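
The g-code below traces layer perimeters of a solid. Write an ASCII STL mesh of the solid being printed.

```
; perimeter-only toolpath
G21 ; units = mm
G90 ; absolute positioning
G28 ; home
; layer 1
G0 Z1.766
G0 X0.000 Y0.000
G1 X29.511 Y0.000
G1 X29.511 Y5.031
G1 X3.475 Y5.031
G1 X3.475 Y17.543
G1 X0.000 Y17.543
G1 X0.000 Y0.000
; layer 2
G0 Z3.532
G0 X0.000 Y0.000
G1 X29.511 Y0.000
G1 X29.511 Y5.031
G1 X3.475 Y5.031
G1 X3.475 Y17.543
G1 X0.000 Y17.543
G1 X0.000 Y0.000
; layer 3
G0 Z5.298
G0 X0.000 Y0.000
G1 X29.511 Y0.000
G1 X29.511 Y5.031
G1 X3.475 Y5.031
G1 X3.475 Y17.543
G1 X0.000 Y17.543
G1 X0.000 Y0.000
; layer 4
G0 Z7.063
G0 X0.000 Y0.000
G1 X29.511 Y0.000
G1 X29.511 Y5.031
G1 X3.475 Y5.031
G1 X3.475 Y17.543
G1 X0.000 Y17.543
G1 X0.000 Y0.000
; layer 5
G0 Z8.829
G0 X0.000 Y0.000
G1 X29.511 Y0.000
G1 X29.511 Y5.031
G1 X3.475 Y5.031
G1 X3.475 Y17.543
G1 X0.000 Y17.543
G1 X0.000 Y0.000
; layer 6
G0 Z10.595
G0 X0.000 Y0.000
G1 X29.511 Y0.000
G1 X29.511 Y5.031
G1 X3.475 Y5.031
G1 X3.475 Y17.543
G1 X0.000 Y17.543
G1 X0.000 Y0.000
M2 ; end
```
solid part
  facet normal 0.0000 0.0000 -1.0000
    outer loop
      vertex 29.511 5.031 0.000
      vertex 29.511 0.000 0.000
      vertex 0.000 0.000 0.000
    endloop
  endfacet
  facet normal 0.0000 0.0000 -1.0000
    outer loop
      vertex 3.475 5.031 0.000
      vertex 29.511 5.031 0.000
      vertex 0.000 0.000 0.000
    endloop
  endfacet
  facet normal 0.0000 0.0000 -1.0000
    outer loop
      vertex 3.475 17.543 0.000
      vertex 3.475 5.031 0.000
      vertex 0.000 0.000 0.000
    endloop
  endfacet
  facet normal 0.0000 0.0000 -1.0000
    outer loop
      vertex 0.000 17.543 0.000
      vertex 3.475 17.543 0.000
      vertex 0.000 0.000 0.000
    endloop
  endfacet
  facet normal 0.0000 0.0000 1.0000
    outer loop
      vertex 0.000 0.000 10.595
      vertex 29.511 0.000 10.595
      vertex 29.511 5.031 10.595
    endloop
  endfacet
  facet normal 0.0000 0.0000 1.0000
    outer loop
      vertex 0.000 0.000 10.595
      vertex 29.511 5.031 10.595
      vertex 3.475 5.031 10.595
    endloop
  endfacet
  facet normal 0.0000 0.0000 1.0000
    outer loop
      vertex 0.000 0.000 10.595
      vertex 3.475 5.031 10.595
      vertex 3.475 17.543 10.595
    endloop
  endfacet
  facet normal 0.0000 0.0000 1.0000
    outer loop
      vertex 0.000 0.000 10.595
      vertex 3.475 17.543 10.595
      vertex 0.000 17.543 10.595
    endloop
  endfacet
  facet normal 0.0000 -1.0000 0.0000
    outer loop
      vertex 0.000 0.000 0.000
      vertex 29.511 0.000 0.000
      vertex 29.511 0.000 10.595
    endloop
  endfacet
  facet normal 0.0000 -1.0000 0.0000
    outer loop
      vertex 0.000 0.000 0.000
      vertex 29.511 0.000 10.595
      vertex 0.000 0.000 10.595
    endloop
  endfacet
  facet normal 1.0000 0.0000 0.0000
    outer loop
      vertex 29.511 0.000 0.000
      vertex 29.511 5.031 0.000
      vertex 29.511 5.031 10.595
    endloop
  endfacet
  facet normal 1.0000 0.0000 0.0000
    outer loop
      vertex 29.511 0.000 0.000
      vertex 29.511 5.031 10.595
      vertex 29.511 0.000 10.595
    endloop
  endfacet
  facet normal 0.0000 1.0000 0.0000
    outer loop
      vertex 29.511 5.031 0.000
      vertex 3.475 5.031 0.000
      vertex 3.475 5.031 10.595
    endloop
  endfacet
  facet normal 0.0000 1.0000 0.0000
    outer loop
      vertex 29.511 5.031 0.000
      vertex 3.475 5.031 10.595
      vertex 29.511 5.031 10.595
    endloop
  endfacet
  facet normal 1.0000 0.0000 0.0000
    outer loop
      vertex 3.475 5.031 0.000
      vertex 3.475 17.543 0.000
      vertex 3.475 17.543 10.595
    endloop
  endfacet
  facet normal 1.0000 0.0000 0.0000
    outer loop
      vertex 3.475 5.031 0.000
      vertex 3.475 17.543 10.595
      vertex 3.475 5.031 10.595
    endloop
  endfacet
  facet normal 0.0000 1.0000 0.0000
    outer loop
      vertex 3.475 17.543 0.000
      vertex 0.000 17.543 0.000
      vertex 0.000 17.543 10.595
    endloop
  endfacet
  facet normal 0.0000 1.0000 0.0000
    outer loop
      vertex 3.475 17.543 0.000
      vertex 0.000 17.543 10.595
      vertex 3.475 17.543 10.595
    endloop
  endfacet
  facet normal -1.0000 0.0000 0.0000
    outer loop
      vertex 0.000 17.543 0.000
      vertex 0.000 0.000 0.000
      vertex 0.000 0.000 10.595
    endloop
  endfacet
  facet normal -1.0000 0.0000 0.0000
    outer loop
      vertex 0.000 17.543 0.000
      vertex 0.000 0.000 10.595
      vertex 0.000 17.543 10.595
    endloop
  endfacet
endsolid part

The G0 Z moves step by Δz≈1.766 mm. Every layer's G1 loop is the same polygon, so the solid is a straight extrusion of it from z=0 to z≈10.6. Closing with flat bottom and top caps and triangulating gives 20 facets — an L-shaped prism: outer 29.5 × 17.5 mm, arm thicknesses ≈ 5.03 mm (horizontal) and 3.48 mm (vertical), extruded 10.6 mm in z.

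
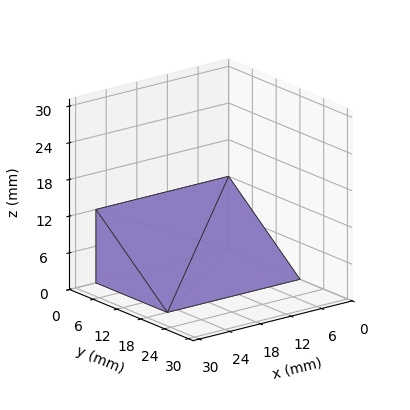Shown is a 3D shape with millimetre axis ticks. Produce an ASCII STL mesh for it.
Reading the render: the shape is a wedge (ramp): 26 × 18 mm base, rising to 12 mm along the y=0 edge and sloping linearly to z=0 at y=18 (dimensions read to the nearest mm from the axis ticks). For the STL, each face is triangulated and given an outward normal.

solid part
  facet normal 0.0000 0.0000 -1.0000
    outer loop
      vertex 26.00 18.00 0.00
      vertex 26.00 0.00 0.00
      vertex 0.00 0.00 0.00
    endloop
  endfacet
  facet normal 0.0000 0.0000 -1.0000
    outer loop
      vertex 0.00 18.00 0.00
      vertex 26.00 18.00 0.00
      vertex 0.00 0.00 0.00
    endloop
  endfacet
  facet normal 0.0000 -1.0000 0.0000
    outer loop
      vertex 0.00 0.00 0.00
      vertex 26.00 0.00 0.00
      vertex 26.00 0.00 12.00
    endloop
  endfacet
  facet normal 0.0000 -1.0000 0.0000
    outer loop
      vertex 0.00 0.00 0.00
      vertex 26.00 0.00 12.00
      vertex 0.00 0.00 12.00
    endloop
  endfacet
  facet normal 0.0000 0.5547 0.8321
    outer loop
      vertex 0.00 0.00 12.00
      vertex 26.00 0.00 12.00
      vertex 26.00 18.00 0.00
    endloop
  endfacet
  facet normal 0.0000 0.5547 0.8321
    outer loop
      vertex 0.00 0.00 12.00
      vertex 26.00 18.00 0.00
      vertex 0.00 18.00 0.00
    endloop
  endfacet
  facet normal -1.0000 0.0000 0.0000
    outer loop
      vertex 0.00 0.00 12.00
      vertex 0.00 18.00 0.00
      vertex 0.00 0.00 0.00
    endloop
  endfacet
  facet normal 1.0000 0.0000 0.0000
    outer loop
      vertex 26.00 0.00 0.00
      vertex 26.00 18.00 0.00
      vertex 26.00 0.00 12.00
    endloop
  endfacet
endsolid part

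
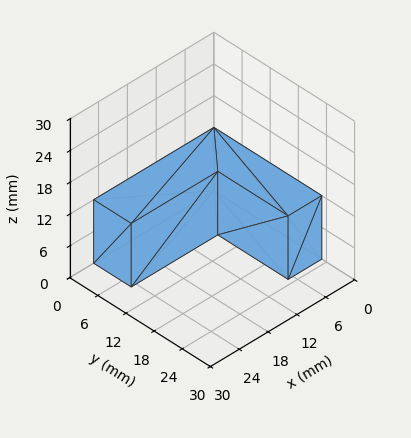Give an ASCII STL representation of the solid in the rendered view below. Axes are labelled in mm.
Reading the render: the shape is an L-shaped prism: outer 25 × 23 mm, arm thicknesses ≈ 8 mm (horizontal) and 7 mm (vertical), extruded 12 mm in z (dimensions read to the nearest mm from the axis ticks). For the STL, each face is triangulated and given an outward normal.

solid part
  facet normal 0.0000 0.0000 -1.0000
    outer loop
      vertex 25.000 8.000 0.000
      vertex 25.000 0.000 0.000
      vertex 0.000 0.000 0.000
    endloop
  endfacet
  facet normal 0.0000 0.0000 -1.0000
    outer loop
      vertex 7.000 8.000 0.000
      vertex 25.000 8.000 0.000
      vertex 0.000 0.000 0.000
    endloop
  endfacet
  facet normal 0.0000 0.0000 -1.0000
    outer loop
      vertex 7.000 23.000 0.000
      vertex 7.000 8.000 0.000
      vertex 0.000 0.000 0.000
    endloop
  endfacet
  facet normal 0.0000 0.0000 -1.0000
    outer loop
      vertex 0.000 23.000 0.000
      vertex 7.000 23.000 0.000
      vertex 0.000 0.000 0.000
    endloop
  endfacet
  facet normal 0.0000 0.0000 1.0000
    outer loop
      vertex 0.000 0.000 12.000
      vertex 25.000 0.000 12.000
      vertex 25.000 8.000 12.000
    endloop
  endfacet
  facet normal 0.0000 0.0000 1.0000
    outer loop
      vertex 0.000 0.000 12.000
      vertex 25.000 8.000 12.000
      vertex 7.000 8.000 12.000
    endloop
  endfacet
  facet normal 0.0000 0.0000 1.0000
    outer loop
      vertex 0.000 0.000 12.000
      vertex 7.000 8.000 12.000
      vertex 7.000 23.000 12.000
    endloop
  endfacet
  facet normal 0.0000 0.0000 1.0000
    outer loop
      vertex 0.000 0.000 12.000
      vertex 7.000 23.000 12.000
      vertex 0.000 23.000 12.000
    endloop
  endfacet
  facet normal 0.0000 -1.0000 0.0000
    outer loop
      vertex 0.000 0.000 0.000
      vertex 25.000 0.000 0.000
      vertex 25.000 0.000 12.000
    endloop
  endfacet
  facet normal 0.0000 -1.0000 0.0000
    outer loop
      vertex 0.000 0.000 0.000
      vertex 25.000 0.000 12.000
      vertex 0.000 0.000 12.000
    endloop
  endfacet
  facet normal 1.0000 0.0000 0.0000
    outer loop
      vertex 25.000 0.000 0.000
      vertex 25.000 8.000 0.000
      vertex 25.000 8.000 12.000
    endloop
  endfacet
  facet normal 1.0000 0.0000 0.0000
    outer loop
      vertex 25.000 0.000 0.000
      vertex 25.000 8.000 12.000
      vertex 25.000 0.000 12.000
    endloop
  endfacet
  facet normal 0.0000 1.0000 0.0000
    outer loop
      vertex 25.000 8.000 0.000
      vertex 7.000 8.000 0.000
      vertex 7.000 8.000 12.000
    endloop
  endfacet
  facet normal 0.0000 1.0000 0.0000
    outer loop
      vertex 25.000 8.000 0.000
      vertex 7.000 8.000 12.000
      vertex 25.000 8.000 12.000
    endloop
  endfacet
  facet normal 1.0000 0.0000 0.0000
    outer loop
      vertex 7.000 8.000 0.000
      vertex 7.000 23.000 0.000
      vertex 7.000 23.000 12.000
    endloop
  endfacet
  facet normal 1.0000 0.0000 0.0000
    outer loop
      vertex 7.000 8.000 0.000
      vertex 7.000 23.000 12.000
      vertex 7.000 8.000 12.000
    endloop
  endfacet
  facet normal 0.0000 1.0000 0.0000
    outer loop
      vertex 7.000 23.000 0.000
      vertex 0.000 23.000 0.000
      vertex 0.000 23.000 12.000
    endloop
  endfacet
  facet normal 0.0000 1.0000 0.0000
    outer loop
      vertex 7.000 23.000 0.000
      vertex 0.000 23.000 12.000
      vertex 7.000 23.000 12.000
    endloop
  endfacet
  facet normal -1.0000 0.0000 0.0000
    outer loop
      vertex 0.000 23.000 0.000
      vertex 0.000 0.000 0.000
      vertex 0.000 0.000 12.000
    endloop
  endfacet
  facet normal -1.0000 0.0000 0.0000
    outer loop
      vertex 0.000 23.000 0.000
      vertex 0.000 0.000 12.000
      vertex 0.000 23.000 12.000
    endloop
  endfacet
endsolid part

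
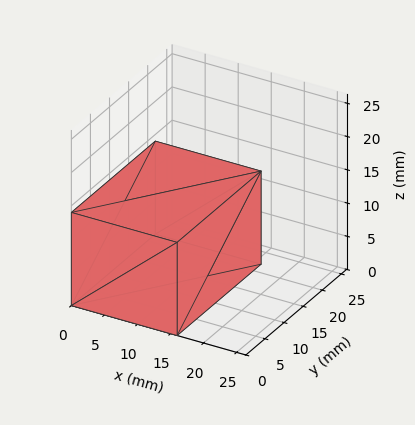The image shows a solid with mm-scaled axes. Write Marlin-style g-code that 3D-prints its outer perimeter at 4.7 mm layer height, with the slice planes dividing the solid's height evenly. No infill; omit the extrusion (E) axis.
Reading the render: the shape is a rectangular box, roughly 16 × 22 mm footprint and 14 mm tall (dimensions read to the nearest mm from the axis ticks). For the g-code, the solid's height is divided into equal slices at the stated Δz and each level perimeter traced with G1 moves after a G0 lift.

; perimeter-only toolpath
G21 ; units = mm
G90 ; absolute positioning
G28 ; home
; layer 1
G0 Z4.7
G0 X0.0 Y0.0
G1 X16.0 Y0.0
G1 X16.0 Y22.0
G1 X0.0 Y22.0
G1 X0.0 Y0.0
; layer 2
G0 Z9.3
G0 X0.0 Y0.0
G1 X16.0 Y0.0
G1 X16.0 Y22.0
G1 X0.0 Y22.0
G1 X0.0 Y0.0
; layer 3
G0 Z14.0
G0 X0.0 Y0.0
G1 X16.0 Y0.0
G1 X16.0 Y22.0
G1 X0.0 Y22.0
G1 X0.0 Y0.0
M2 ; end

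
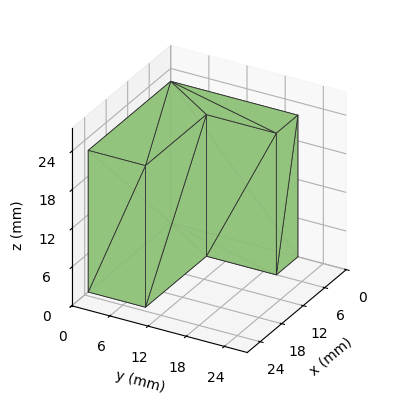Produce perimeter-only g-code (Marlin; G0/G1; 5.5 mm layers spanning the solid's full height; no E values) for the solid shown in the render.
Reading the render: the shape is an L-shaped prism: outer 23 × 20 mm, arm thicknesses ≈ 9 mm (horizontal) and 6 mm (vertical), extruded 22 mm in z (dimensions read to the nearest mm from the axis ticks). For the g-code, the solid's height is divided into equal slices at the stated Δz and each level perimeter traced with G1 moves after a G0 lift.

; perimeter-only toolpath
G21 ; units = mm
G90 ; absolute positioning
G28 ; home
; layer 1
G0 Z5.5
G0 X0.0 Y0.0
G1 X23.0 Y0.0
G1 X23.0 Y9.0
G1 X6.0 Y9.0
G1 X6.0 Y20.0
G1 X0.0 Y20.0
G1 X0.0 Y0.0
; layer 2
G0 Z11.0
G0 X0.0 Y0.0
G1 X23.0 Y0.0
G1 X23.0 Y9.0
G1 X6.0 Y9.0
G1 X6.0 Y20.0
G1 X0.0 Y20.0
G1 X0.0 Y0.0
; layer 3
G0 Z16.5
G0 X0.0 Y0.0
G1 X23.0 Y0.0
G1 X23.0 Y9.0
G1 X6.0 Y9.0
G1 X6.0 Y20.0
G1 X0.0 Y20.0
G1 X0.0 Y0.0
; layer 4
G0 Z22.0
G0 X0.0 Y0.0
G1 X23.0 Y0.0
G1 X23.0 Y9.0
G1 X6.0 Y9.0
G1 X6.0 Y20.0
G1 X0.0 Y20.0
G1 X0.0 Y0.0
M2 ; end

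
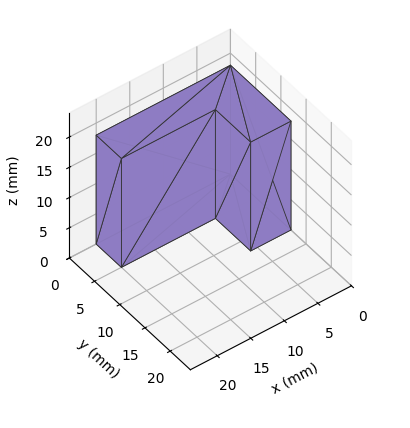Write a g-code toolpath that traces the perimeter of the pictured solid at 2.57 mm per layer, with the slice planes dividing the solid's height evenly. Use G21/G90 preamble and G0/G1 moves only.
Reading the render: the shape is an L-shaped prism: outer 20 × 12 mm, arm thicknesses ≈ 5 mm (horizontal) and 6 mm (vertical), extruded 18 mm in z (dimensions read to the nearest mm from the axis ticks). For the g-code, the solid's height is divided into equal slices at the stated Δz and each level perimeter traced with G1 moves after a G0 lift.

; perimeter-only toolpath
G21 ; units = mm
G90 ; absolute positioning
G28 ; home
; layer 1
G0 Z2.57
G0 X0.00 Y0.00
G1 X20.00 Y0.00
G1 X20.00 Y5.00
G1 X6.00 Y5.00
G1 X6.00 Y12.00
G1 X0.00 Y12.00
G1 X0.00 Y0.00
; layer 2
G0 Z5.14
G0 X0.00 Y0.00
G1 X20.00 Y0.00
G1 X20.00 Y5.00
G1 X6.00 Y5.00
G1 X6.00 Y12.00
G1 X0.00 Y12.00
G1 X0.00 Y0.00
; layer 3
G0 Z7.71
G0 X0.00 Y0.00
G1 X20.00 Y0.00
G1 X20.00 Y5.00
G1 X6.00 Y5.00
G1 X6.00 Y12.00
G1 X0.00 Y12.00
G1 X0.00 Y0.00
; layer 4
G0 Z10.29
G0 X0.00 Y0.00
G1 X20.00 Y0.00
G1 X20.00 Y5.00
G1 X6.00 Y5.00
G1 X6.00 Y12.00
G1 X0.00 Y12.00
G1 X0.00 Y0.00
; layer 5
G0 Z12.86
G0 X0.00 Y0.00
G1 X20.00 Y0.00
G1 X20.00 Y5.00
G1 X6.00 Y5.00
G1 X6.00 Y12.00
G1 X0.00 Y12.00
G1 X0.00 Y0.00
; layer 6
G0 Z15.43
G0 X0.00 Y0.00
G1 X20.00 Y0.00
G1 X20.00 Y5.00
G1 X6.00 Y5.00
G1 X6.00 Y12.00
G1 X0.00 Y12.00
G1 X0.00 Y0.00
; layer 7
G0 Z18.00
G0 X0.00 Y0.00
G1 X20.00 Y0.00
G1 X20.00 Y5.00
G1 X6.00 Y5.00
G1 X6.00 Y12.00
G1 X0.00 Y12.00
G1 X0.00 Y0.00
M2 ; end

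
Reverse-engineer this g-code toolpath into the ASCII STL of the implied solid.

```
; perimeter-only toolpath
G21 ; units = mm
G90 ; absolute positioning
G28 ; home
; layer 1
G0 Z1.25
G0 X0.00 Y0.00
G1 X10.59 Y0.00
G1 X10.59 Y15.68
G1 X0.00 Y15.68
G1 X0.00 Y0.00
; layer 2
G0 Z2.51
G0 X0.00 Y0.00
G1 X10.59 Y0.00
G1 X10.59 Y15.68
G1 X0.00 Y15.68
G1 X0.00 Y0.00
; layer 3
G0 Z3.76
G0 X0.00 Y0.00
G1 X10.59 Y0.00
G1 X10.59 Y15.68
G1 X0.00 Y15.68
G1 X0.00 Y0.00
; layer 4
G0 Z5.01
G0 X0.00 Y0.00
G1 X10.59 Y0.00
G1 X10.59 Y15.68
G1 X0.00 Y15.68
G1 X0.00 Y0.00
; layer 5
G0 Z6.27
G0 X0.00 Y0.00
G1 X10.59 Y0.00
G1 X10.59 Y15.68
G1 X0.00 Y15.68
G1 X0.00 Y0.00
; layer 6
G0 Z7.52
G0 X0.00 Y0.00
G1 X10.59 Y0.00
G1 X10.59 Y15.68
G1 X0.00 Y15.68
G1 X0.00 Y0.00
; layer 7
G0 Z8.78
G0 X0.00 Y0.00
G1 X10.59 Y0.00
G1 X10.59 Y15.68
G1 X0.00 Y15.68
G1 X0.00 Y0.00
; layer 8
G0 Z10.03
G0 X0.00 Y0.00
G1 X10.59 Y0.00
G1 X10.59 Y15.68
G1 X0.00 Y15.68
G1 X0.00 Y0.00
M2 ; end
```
solid part
  facet normal 0.0000 0.0000 -1.0000
    outer loop
      vertex 10.59 15.68 0.00
      vertex 10.59 0.00 0.00
      vertex 0.00 0.00 0.00
    endloop
  endfacet
  facet normal 0.0000 0.0000 -1.0000
    outer loop
      vertex 0.00 15.68 0.00
      vertex 10.59 15.68 0.00
      vertex 0.00 0.00 0.00
    endloop
  endfacet
  facet normal 0.0000 0.0000 1.0000
    outer loop
      vertex 0.00 0.00 10.03
      vertex 10.59 0.00 10.03
      vertex 10.59 15.68 10.03
    endloop
  endfacet
  facet normal 0.0000 0.0000 1.0000
    outer loop
      vertex 0.00 0.00 10.03
      vertex 10.59 15.68 10.03
      vertex 0.00 15.68 10.03
    endloop
  endfacet
  facet normal 0.0000 -1.0000 0.0000
    outer loop
      vertex 0.00 0.00 0.00
      vertex 10.59 0.00 0.00
      vertex 10.59 0.00 10.03
    endloop
  endfacet
  facet normal 0.0000 -1.0000 0.0000
    outer loop
      vertex 0.00 0.00 0.00
      vertex 10.59 0.00 10.03
      vertex 0.00 0.00 10.03
    endloop
  endfacet
  facet normal 0.0000 1.0000 0.0000
    outer loop
      vertex 10.59 15.68 10.03
      vertex 10.59 15.68 0.00
      vertex 0.00 15.68 0.00
    endloop
  endfacet
  facet normal 0.0000 1.0000 0.0000
    outer loop
      vertex 0.00 15.68 10.03
      vertex 10.59 15.68 10.03
      vertex 0.00 15.68 0.00
    endloop
  endfacet
  facet normal -1.0000 0.0000 0.0000
    outer loop
      vertex 0.00 15.68 10.03
      vertex 0.00 15.68 0.00
      vertex 0.00 0.00 0.00
    endloop
  endfacet
  facet normal -1.0000 0.0000 0.0000
    outer loop
      vertex 0.00 0.00 10.03
      vertex 0.00 15.68 10.03
      vertex 0.00 0.00 0.00
    endloop
  endfacet
  facet normal 1.0000 0.0000 0.0000
    outer loop
      vertex 10.59 0.00 0.00
      vertex 10.59 15.68 0.00
      vertex 10.59 15.68 10.03
    endloop
  endfacet
  facet normal 1.0000 0.0000 0.0000
    outer loop
      vertex 10.59 0.00 0.00
      vertex 10.59 15.68 10.03
      vertex 10.59 0.00 10.03
    endloop
  endfacet
endsolid part

The G0 Z moves step by Δz≈1.25 mm. Every layer's G1 loop is the same polygon, so the solid is a straight extrusion of it from z=0 to z≈10. Closing with flat bottom and top caps and triangulating gives 12 facets — a rectangular box, roughly 10.6 × 15.7 mm footprint and 10 mm tall.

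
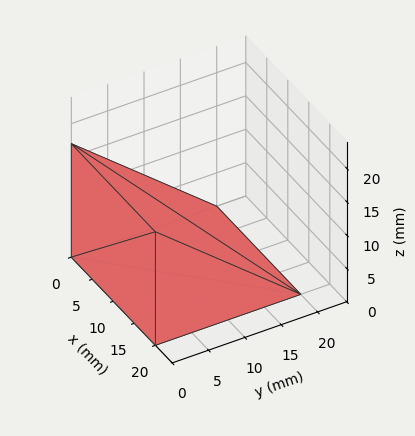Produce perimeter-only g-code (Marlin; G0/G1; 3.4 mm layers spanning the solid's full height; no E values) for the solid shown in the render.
Reading the render: the shape is a wedge (ramp): 20 × 20 mm base, rising to 17 mm along the y=0 edge and sloping linearly to z=0 at y=20 (dimensions read to the nearest mm from the axis ticks). For the g-code, the solid's height is divided into equal slices at the stated Δz and each level perimeter traced with G1 moves after a G0 lift.

; perimeter-only toolpath
G21 ; units = mm
G90 ; absolute positioning
G28 ; home
; layer 1
G0 Z3.4
G0 X0.0 Y0.0
G1 X20.0 Y0.0
G1 X20.0 Y16.0
G1 X0.0 Y16.0
G1 X0.0 Y0.0
; layer 2
G0 Z6.8
G0 X0.0 Y0.0
G1 X20.0 Y0.0
G1 X20.0 Y12.0
G1 X0.0 Y12.0
G1 X0.0 Y0.0
; layer 3
G0 Z10.2
G0 X0.0 Y0.0
G1 X20.0 Y0.0
G1 X20.0 Y8.0
G1 X0.0 Y8.0
G1 X0.0 Y0.0
; layer 4
G0 Z13.6
G0 X0.0 Y0.0
G1 X20.0 Y0.0
G1 X20.0 Y4.0
G1 X0.0 Y4.0
G1 X0.0 Y0.0
M2 ; end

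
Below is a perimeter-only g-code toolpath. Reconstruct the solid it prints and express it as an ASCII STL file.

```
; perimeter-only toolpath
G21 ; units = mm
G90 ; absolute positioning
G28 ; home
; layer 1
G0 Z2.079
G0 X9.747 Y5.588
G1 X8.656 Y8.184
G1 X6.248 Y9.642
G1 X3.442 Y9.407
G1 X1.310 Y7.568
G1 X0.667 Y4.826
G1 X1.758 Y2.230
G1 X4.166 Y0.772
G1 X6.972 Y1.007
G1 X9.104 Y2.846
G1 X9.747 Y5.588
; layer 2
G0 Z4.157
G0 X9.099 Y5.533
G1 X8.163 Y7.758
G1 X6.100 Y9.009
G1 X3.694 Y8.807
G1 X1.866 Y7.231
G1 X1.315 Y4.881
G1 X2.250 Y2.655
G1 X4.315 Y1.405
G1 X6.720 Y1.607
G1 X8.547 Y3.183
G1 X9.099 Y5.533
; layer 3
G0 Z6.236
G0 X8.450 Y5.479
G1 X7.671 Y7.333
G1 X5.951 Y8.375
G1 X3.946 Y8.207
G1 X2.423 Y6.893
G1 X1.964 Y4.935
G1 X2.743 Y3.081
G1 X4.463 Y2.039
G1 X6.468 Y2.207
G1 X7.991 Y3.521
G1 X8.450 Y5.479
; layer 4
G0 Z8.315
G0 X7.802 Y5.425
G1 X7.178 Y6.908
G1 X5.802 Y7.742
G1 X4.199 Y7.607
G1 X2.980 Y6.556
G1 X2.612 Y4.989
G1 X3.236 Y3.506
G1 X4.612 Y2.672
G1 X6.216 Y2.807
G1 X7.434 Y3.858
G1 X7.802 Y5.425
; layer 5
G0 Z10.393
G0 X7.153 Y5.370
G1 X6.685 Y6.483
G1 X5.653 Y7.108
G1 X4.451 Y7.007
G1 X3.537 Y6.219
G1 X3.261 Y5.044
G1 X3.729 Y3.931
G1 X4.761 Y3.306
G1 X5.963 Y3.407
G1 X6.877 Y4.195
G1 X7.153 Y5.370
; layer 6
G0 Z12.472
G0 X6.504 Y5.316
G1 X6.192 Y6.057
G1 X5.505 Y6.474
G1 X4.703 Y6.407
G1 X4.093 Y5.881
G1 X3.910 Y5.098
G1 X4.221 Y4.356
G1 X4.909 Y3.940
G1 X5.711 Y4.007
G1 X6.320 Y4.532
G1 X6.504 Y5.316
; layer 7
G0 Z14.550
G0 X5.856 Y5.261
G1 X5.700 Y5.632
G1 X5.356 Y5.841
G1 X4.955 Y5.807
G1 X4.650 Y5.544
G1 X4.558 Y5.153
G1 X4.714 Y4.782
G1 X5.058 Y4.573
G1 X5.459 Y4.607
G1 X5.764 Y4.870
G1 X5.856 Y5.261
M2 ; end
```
solid part
  facet normal 0.0000 0.0000 -1.0000
    outer loop
      vertex 6.397 10.276 0.000
      vertex 9.149 8.609 0.000
      vertex 10.396 5.642 0.000
    endloop
  endfacet
  facet normal 0.0000 0.0000 -1.0000
    outer loop
      vertex 3.190 10.007 0.000
      vertex 6.397 10.276 0.000
      vertex 10.396 5.642 0.000
    endloop
  endfacet
  facet normal 0.0000 0.0000 -1.0000
    outer loop
      vertex 0.753 7.905 0.000
      vertex 3.190 10.007 0.000
      vertex 10.396 5.642 0.000
    endloop
  endfacet
  facet normal 0.0000 0.0000 -1.0000
    outer loop
      vertex 0.018 4.772 0.000
      vertex 0.753 7.905 0.000
      vertex 10.396 5.642 0.000
    endloop
  endfacet
  facet normal 0.0000 0.0000 -1.0000
    outer loop
      vertex 1.265 1.805 0.000
      vertex 0.018 4.772 0.000
      vertex 10.396 5.642 0.000
    endloop
  endfacet
  facet normal 0.0000 0.0000 -1.0000
    outer loop
      vertex 4.017 0.138 0.000
      vertex 1.265 1.805 0.000
      vertex 10.396 5.642 0.000
    endloop
  endfacet
  facet normal 0.0000 0.0000 -1.0000
    outer loop
      vertex 7.224 0.407 0.000
      vertex 4.017 0.138 0.000
      vertex 10.396 5.642 0.000
    endloop
  endfacet
  facet normal 0.0000 0.0000 -1.0000
    outer loop
      vertex 9.661 2.509 0.000
      vertex 7.224 0.407 0.000
      vertex 10.396 5.642 0.000
    endloop
  endfacet
  facet normal 0.8835 0.3713 0.2854
    outer loop
      vertex 10.396 5.642 0.000
      vertex 9.149 8.609 0.000
      vertex 5.207 5.207 16.629
    endloop
  endfacet
  facet normal 0.4966 0.8197 0.2854
    outer loop
      vertex 9.149 8.609 0.000
      vertex 6.397 10.276 0.000
      vertex 5.207 5.207 16.629
    endloop
  endfacet
  facet normal -0.0801 0.9551 0.2854
    outer loop
      vertex 6.397 10.276 0.000
      vertex 3.190 10.007 0.000
      vertex 5.207 5.207 16.629
    endloop
  endfacet
  facet normal -0.6260 0.7257 0.2854
    outer loop
      vertex 3.190 10.007 0.000
      vertex 0.753 7.905 0.000
      vertex 5.207 5.207 16.629
    endloop
  endfacet
  facet normal -0.9331 0.2189 0.2854
    outer loop
      vertex 0.753 7.905 0.000
      vertex 0.018 4.772 0.000
      vertex 5.207 5.207 16.629
    endloop
  endfacet
  facet normal -0.8835 -0.3713 0.2854
    outer loop
      vertex 0.018 4.772 0.000
      vertex 1.265 1.805 0.000
      vertex 5.207 5.207 16.629
    endloop
  endfacet
  facet normal -0.4966 -0.8197 0.2854
    outer loop
      vertex 1.265 1.805 0.000
      vertex 4.017 0.138 0.000
      vertex 5.207 5.207 16.629
    endloop
  endfacet
  facet normal 0.0801 -0.9551 0.2854
    outer loop
      vertex 4.017 0.138 0.000
      vertex 7.224 0.407 0.000
      vertex 5.207 5.207 16.629
    endloop
  endfacet
  facet normal 0.6260 -0.7257 0.2854
    outer loop
      vertex 7.224 0.407 0.000
      vertex 9.661 2.509 0.000
      vertex 5.207 5.207 16.629
    endloop
  endfacet
  facet normal 0.9331 -0.2189 0.2854
    outer loop
      vertex 9.661 2.509 0.000
      vertex 10.396 5.642 0.000
      vertex 5.207 5.207 16.629
    endloop
  endfacet
endsolid part

The G0 Z moves step by Δz≈2.079 mm. The G1 loops shrink linearly with z, so the solid tapers from its base footprint up to z≈16.6. Closing with a flat bottom cap and the tapered top and triangulating gives 18 facets — a regular 10-sided pyramid, base circumscribed radius ≈ 5.21 mm, apex at z ≈ 16.6 mm.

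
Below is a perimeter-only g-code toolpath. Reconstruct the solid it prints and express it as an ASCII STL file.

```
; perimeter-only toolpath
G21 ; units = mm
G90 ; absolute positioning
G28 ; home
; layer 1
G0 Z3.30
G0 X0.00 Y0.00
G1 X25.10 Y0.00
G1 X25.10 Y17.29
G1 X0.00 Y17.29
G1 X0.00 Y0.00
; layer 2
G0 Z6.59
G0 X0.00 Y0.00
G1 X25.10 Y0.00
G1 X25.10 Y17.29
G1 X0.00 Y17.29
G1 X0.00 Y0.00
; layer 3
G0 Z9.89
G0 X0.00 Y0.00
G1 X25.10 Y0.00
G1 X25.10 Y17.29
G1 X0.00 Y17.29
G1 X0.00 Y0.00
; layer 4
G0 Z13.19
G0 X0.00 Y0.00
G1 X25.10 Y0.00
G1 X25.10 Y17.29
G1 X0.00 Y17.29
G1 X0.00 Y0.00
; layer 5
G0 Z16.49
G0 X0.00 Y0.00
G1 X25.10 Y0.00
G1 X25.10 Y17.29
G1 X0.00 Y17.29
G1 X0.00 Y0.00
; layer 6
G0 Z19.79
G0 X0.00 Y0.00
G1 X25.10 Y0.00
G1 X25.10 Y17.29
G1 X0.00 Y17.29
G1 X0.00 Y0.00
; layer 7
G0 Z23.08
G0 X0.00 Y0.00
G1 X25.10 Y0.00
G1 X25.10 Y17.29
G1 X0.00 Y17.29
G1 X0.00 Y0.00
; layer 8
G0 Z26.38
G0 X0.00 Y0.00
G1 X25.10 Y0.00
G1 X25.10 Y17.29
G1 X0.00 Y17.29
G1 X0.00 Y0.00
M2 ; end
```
solid part
  facet normal 0.0000 0.0000 -1.0000
    outer loop
      vertex 25.10 17.29 0.00
      vertex 25.10 0.00 0.00
      vertex 0.00 0.00 0.00
    endloop
  endfacet
  facet normal 0.0000 0.0000 -1.0000
    outer loop
      vertex 0.00 17.29 0.00
      vertex 25.10 17.29 0.00
      vertex 0.00 0.00 0.00
    endloop
  endfacet
  facet normal 0.0000 0.0000 1.0000
    outer loop
      vertex 0.00 0.00 26.38
      vertex 25.10 0.00 26.38
      vertex 25.10 17.29 26.38
    endloop
  endfacet
  facet normal 0.0000 0.0000 1.0000
    outer loop
      vertex 0.00 0.00 26.38
      vertex 25.10 17.29 26.38
      vertex 0.00 17.29 26.38
    endloop
  endfacet
  facet normal 0.0000 -1.0000 0.0000
    outer loop
      vertex 0.00 0.00 0.00
      vertex 25.10 0.00 0.00
      vertex 25.10 0.00 26.38
    endloop
  endfacet
  facet normal 0.0000 -1.0000 0.0000
    outer loop
      vertex 0.00 0.00 0.00
      vertex 25.10 0.00 26.38
      vertex 0.00 0.00 26.38
    endloop
  endfacet
  facet normal 0.0000 1.0000 0.0000
    outer loop
      vertex 25.10 17.29 26.38
      vertex 25.10 17.29 0.00
      vertex 0.00 17.29 0.00
    endloop
  endfacet
  facet normal 0.0000 1.0000 0.0000
    outer loop
      vertex 0.00 17.29 26.38
      vertex 25.10 17.29 26.38
      vertex 0.00 17.29 0.00
    endloop
  endfacet
  facet normal -1.0000 0.0000 0.0000
    outer loop
      vertex 0.00 17.29 26.38
      vertex 0.00 17.29 0.00
      vertex 0.00 0.00 0.00
    endloop
  endfacet
  facet normal -1.0000 0.0000 0.0000
    outer loop
      vertex 0.00 0.00 26.38
      vertex 0.00 17.29 26.38
      vertex 0.00 0.00 0.00
    endloop
  endfacet
  facet normal 1.0000 0.0000 0.0000
    outer loop
      vertex 25.10 0.00 0.00
      vertex 25.10 17.29 0.00
      vertex 25.10 17.29 26.38
    endloop
  endfacet
  facet normal 1.0000 0.0000 0.0000
    outer loop
      vertex 25.10 0.00 0.00
      vertex 25.10 17.29 26.38
      vertex 25.10 0.00 26.38
    endloop
  endfacet
endsolid part

The G0 Z moves step by Δz≈3.30 mm. Every layer's G1 loop is the same polygon, so the solid is a straight extrusion of it from z=0 to z≈26.4. Closing with flat bottom and top caps and triangulating gives 12 facets — a rectangular box, roughly 25.1 × 17.3 mm footprint and 26.4 mm tall.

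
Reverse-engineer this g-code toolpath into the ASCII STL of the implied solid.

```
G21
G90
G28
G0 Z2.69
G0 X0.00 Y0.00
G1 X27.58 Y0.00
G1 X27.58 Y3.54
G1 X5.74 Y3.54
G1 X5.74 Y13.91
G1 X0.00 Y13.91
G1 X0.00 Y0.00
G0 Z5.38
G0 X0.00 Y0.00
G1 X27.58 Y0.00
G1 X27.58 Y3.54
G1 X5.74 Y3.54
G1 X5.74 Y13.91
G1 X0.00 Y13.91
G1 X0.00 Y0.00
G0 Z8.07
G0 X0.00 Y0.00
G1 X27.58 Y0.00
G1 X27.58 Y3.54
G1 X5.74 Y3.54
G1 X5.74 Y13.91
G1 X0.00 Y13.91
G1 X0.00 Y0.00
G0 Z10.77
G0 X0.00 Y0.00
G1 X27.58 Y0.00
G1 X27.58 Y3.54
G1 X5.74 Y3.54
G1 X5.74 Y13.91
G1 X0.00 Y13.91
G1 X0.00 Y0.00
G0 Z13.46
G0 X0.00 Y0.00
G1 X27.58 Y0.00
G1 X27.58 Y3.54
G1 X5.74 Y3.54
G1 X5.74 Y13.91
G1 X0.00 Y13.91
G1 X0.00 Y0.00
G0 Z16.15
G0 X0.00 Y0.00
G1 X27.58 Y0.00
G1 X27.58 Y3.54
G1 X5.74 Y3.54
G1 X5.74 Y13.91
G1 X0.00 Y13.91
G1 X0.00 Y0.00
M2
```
solid part
  facet normal 0.0000 0.0000 -1.0000
    outer loop
      vertex 27.58 3.54 0.00
      vertex 27.58 0.00 0.00
      vertex 0.00 0.00 0.00
    endloop
  endfacet
  facet normal 0.0000 0.0000 -1.0000
    outer loop
      vertex 5.74 3.54 0.00
      vertex 27.58 3.54 0.00
      vertex 0.00 0.00 0.00
    endloop
  endfacet
  facet normal 0.0000 0.0000 -1.0000
    outer loop
      vertex 5.74 13.91 0.00
      vertex 5.74 3.54 0.00
      vertex 0.00 0.00 0.00
    endloop
  endfacet
  facet normal 0.0000 0.0000 -1.0000
    outer loop
      vertex 0.00 13.91 0.00
      vertex 5.74 13.91 0.00
      vertex 0.00 0.00 0.00
    endloop
  endfacet
  facet normal 0.0000 0.0000 1.0000
    outer loop
      vertex 0.00 0.00 16.15
      vertex 27.58 0.00 16.15
      vertex 27.58 3.54 16.15
    endloop
  endfacet
  facet normal 0.0000 0.0000 1.0000
    outer loop
      vertex 0.00 0.00 16.15
      vertex 27.58 3.54 16.15
      vertex 5.74 3.54 16.15
    endloop
  endfacet
  facet normal 0.0000 0.0000 1.0000
    outer loop
      vertex 0.00 0.00 16.15
      vertex 5.74 3.54 16.15
      vertex 5.74 13.91 16.15
    endloop
  endfacet
  facet normal 0.0000 0.0000 1.0000
    outer loop
      vertex 0.00 0.00 16.15
      vertex 5.74 13.91 16.15
      vertex 0.00 13.91 16.15
    endloop
  endfacet
  facet normal 0.0000 -1.0000 0.0000
    outer loop
      vertex 0.00 0.00 0.00
      vertex 27.58 0.00 0.00
      vertex 27.58 0.00 16.15
    endloop
  endfacet
  facet normal 0.0000 -1.0000 0.0000
    outer loop
      vertex 0.00 0.00 0.00
      vertex 27.58 0.00 16.15
      vertex 0.00 0.00 16.15
    endloop
  endfacet
  facet normal 1.0000 0.0000 0.0000
    outer loop
      vertex 27.58 0.00 0.00
      vertex 27.58 3.54 0.00
      vertex 27.58 3.54 16.15
    endloop
  endfacet
  facet normal 1.0000 0.0000 0.0000
    outer loop
      vertex 27.58 0.00 0.00
      vertex 27.58 3.54 16.15
      vertex 27.58 0.00 16.15
    endloop
  endfacet
  facet normal 0.0000 1.0000 0.0000
    outer loop
      vertex 27.58 3.54 0.00
      vertex 5.74 3.54 0.00
      vertex 5.74 3.54 16.15
    endloop
  endfacet
  facet normal 0.0000 1.0000 0.0000
    outer loop
      vertex 27.58 3.54 0.00
      vertex 5.74 3.54 16.15
      vertex 27.58 3.54 16.15
    endloop
  endfacet
  facet normal 1.0000 0.0000 0.0000
    outer loop
      vertex 5.74 3.54 0.00
      vertex 5.74 13.91 0.00
      vertex 5.74 13.91 16.15
    endloop
  endfacet
  facet normal 1.0000 0.0000 0.0000
    outer loop
      vertex 5.74 3.54 0.00
      vertex 5.74 13.91 16.15
      vertex 5.74 3.54 16.15
    endloop
  endfacet
  facet normal 0.0000 1.0000 0.0000
    outer loop
      vertex 5.74 13.91 0.00
      vertex 0.00 13.91 0.00
      vertex 0.00 13.91 16.15
    endloop
  endfacet
  facet normal 0.0000 1.0000 0.0000
    outer loop
      vertex 5.74 13.91 0.00
      vertex 0.00 13.91 16.15
      vertex 5.74 13.91 16.15
    endloop
  endfacet
  facet normal -1.0000 0.0000 0.0000
    outer loop
      vertex 0.00 13.91 0.00
      vertex 0.00 0.00 0.00
      vertex 0.00 0.00 16.15
    endloop
  endfacet
  facet normal -1.0000 0.0000 0.0000
    outer loop
      vertex 0.00 13.91 0.00
      vertex 0.00 0.00 16.15
      vertex 0.00 13.91 16.15
    endloop
  endfacet
endsolid part

The G0 Z moves step by Δz≈2.69 mm. Every layer's G1 loop is the same polygon, so the solid is a straight extrusion of it from z=0 to z≈16.1. Closing with flat bottom and top caps and triangulating gives 20 facets — an L-shaped prism: outer 27.6 × 13.9 mm, arm thicknesses ≈ 3.54 mm (horizontal) and 5.74 mm (vertical), extruded 16.1 mm in z.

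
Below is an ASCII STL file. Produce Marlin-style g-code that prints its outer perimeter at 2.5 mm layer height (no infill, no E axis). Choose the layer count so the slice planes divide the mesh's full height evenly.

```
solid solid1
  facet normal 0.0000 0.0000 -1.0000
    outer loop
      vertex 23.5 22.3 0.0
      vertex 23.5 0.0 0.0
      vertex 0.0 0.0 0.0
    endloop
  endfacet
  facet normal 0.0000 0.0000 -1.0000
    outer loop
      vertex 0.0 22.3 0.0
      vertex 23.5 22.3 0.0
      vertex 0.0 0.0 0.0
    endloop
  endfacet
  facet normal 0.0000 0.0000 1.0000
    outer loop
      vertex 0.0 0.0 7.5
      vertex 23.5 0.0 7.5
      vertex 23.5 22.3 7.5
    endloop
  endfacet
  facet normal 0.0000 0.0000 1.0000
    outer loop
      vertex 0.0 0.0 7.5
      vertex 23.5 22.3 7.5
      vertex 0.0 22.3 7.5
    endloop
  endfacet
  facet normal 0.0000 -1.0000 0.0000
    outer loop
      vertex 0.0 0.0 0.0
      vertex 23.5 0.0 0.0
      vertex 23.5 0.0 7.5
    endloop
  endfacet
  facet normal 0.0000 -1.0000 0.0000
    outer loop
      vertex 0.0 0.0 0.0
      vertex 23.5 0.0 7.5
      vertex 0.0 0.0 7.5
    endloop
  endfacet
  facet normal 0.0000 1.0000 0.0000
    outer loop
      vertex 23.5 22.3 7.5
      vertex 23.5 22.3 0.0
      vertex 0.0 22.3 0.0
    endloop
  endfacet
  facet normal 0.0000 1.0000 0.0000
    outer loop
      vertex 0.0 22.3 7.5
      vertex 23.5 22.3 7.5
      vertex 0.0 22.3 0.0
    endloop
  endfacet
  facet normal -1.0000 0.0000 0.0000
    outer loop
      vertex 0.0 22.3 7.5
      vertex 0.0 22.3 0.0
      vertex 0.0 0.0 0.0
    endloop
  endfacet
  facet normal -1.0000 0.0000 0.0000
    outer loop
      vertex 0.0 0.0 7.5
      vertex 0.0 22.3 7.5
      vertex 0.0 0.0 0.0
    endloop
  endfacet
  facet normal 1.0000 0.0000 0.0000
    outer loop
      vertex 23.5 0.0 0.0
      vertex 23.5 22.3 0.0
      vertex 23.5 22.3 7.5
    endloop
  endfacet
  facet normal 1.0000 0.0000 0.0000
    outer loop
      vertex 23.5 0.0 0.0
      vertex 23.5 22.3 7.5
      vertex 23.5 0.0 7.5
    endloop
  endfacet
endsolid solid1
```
; perimeter-only toolpath
G21 ; units = mm
G90 ; absolute positioning
G28 ; home
; layer 1
G0 Z2.5
G0 X0.0 Y0.0
G1 X23.5 Y0.0
G1 X23.5 Y22.3
G1 X0.0 Y22.3
G1 X0.0 Y0.0
; layer 2
G0 Z5.0
G0 X0.0 Y0.0
G1 X23.5 Y0.0
G1 X23.5 Y22.3
G1 X0.0 Y22.3
G1 X0.0 Y0.0
; layer 3
G0 Z7.5
G0 X0.0 Y0.0
G1 X23.5 Y0.0
G1 X23.5 Y22.3
G1 X0.0 Y22.3
G1 X0.0 Y0.0
M2 ; end

The solid is a rectangular box, roughly 23.5 × 22.3 mm footprint and 7.5 mm tall. Slicing at Δz = 2.5 mm — 3 equal slices spanning the solid's height, so layer i sits at z = i·h/3 — gives 3 non-empty perimeters. Each is a 4-segment closed polygon; G0 lifts to the layer z and rapids to the start vertex, then G1 traces the edges.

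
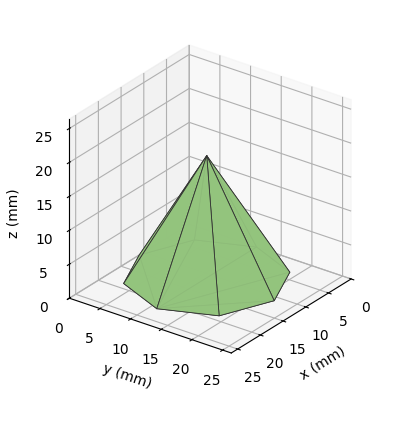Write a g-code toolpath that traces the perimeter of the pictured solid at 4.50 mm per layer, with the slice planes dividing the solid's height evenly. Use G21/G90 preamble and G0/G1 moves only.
Reading the render: the shape is a regular 8-sided pyramid, base circumscribed radius ≈ 11 mm, apex at z ≈ 18 mm (dimensions read to the nearest mm from the axis ticks). For the g-code, the solid's height is divided into equal slices at the stated Δz and each level perimeter traced with G1 moves after a G0 lift.

; perimeter-only toolpath
G21 ; units = mm
G90 ; absolute positioning
G28 ; home
; layer 1
G0 Z4.50
G0 X19.25 Y11.00
G1 X16.84 Y16.84
G1 X11.00 Y19.25
G1 X5.17 Y16.84
G1 X2.75 Y11.00
G1 X5.17 Y5.17
G1 X11.00 Y2.75
G1 X16.84 Y5.17
G1 X19.25 Y11.00
; layer 2
G0 Z9.00
G0 X16.50 Y11.00
G1 X14.89 Y14.89
G1 X11.00 Y16.50
G1 X7.11 Y14.89
G1 X5.50 Y11.00
G1 X7.11 Y7.11
G1 X11.00 Y5.50
G1 X14.89 Y7.11
G1 X16.50 Y11.00
; layer 3
G0 Z13.50
G0 X13.75 Y11.00
G1 X12.95 Y12.95
G1 X11.00 Y13.75
G1 X9.05 Y12.95
G1 X8.25 Y11.00
G1 X9.05 Y9.05
G1 X11.00 Y8.25
G1 X12.95 Y9.05
G1 X13.75 Y11.00
M2 ; end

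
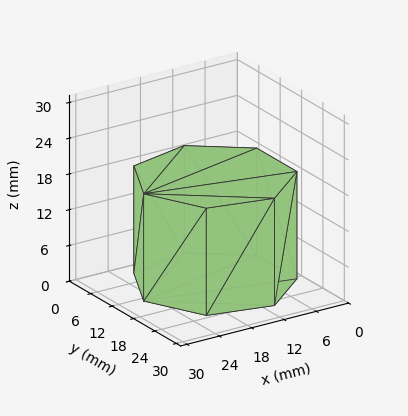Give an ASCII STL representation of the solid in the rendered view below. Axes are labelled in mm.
Reading the render: the shape is a regular 7-sided prism (a cylinder approximated with 7 flat sides), circumscribed radius ≈ 13 mm, height ≈ 18 mm (dimensions read to the nearest mm from the axis ticks). For the STL, each face is triangulated and given an outward normal.

solid part
  facet normal 0.0000 0.0000 -1.0000
    outer loop
      vertex 10.107 25.674 0.000
      vertex 21.105 23.164 0.000
      vertex 26.000 13.000 0.000
    endloop
  endfacet
  facet normal 0.0000 0.0000 -1.0000
    outer loop
      vertex 1.287 18.640 0.000
      vertex 10.107 25.674 0.000
      vertex 26.000 13.000 0.000
    endloop
  endfacet
  facet normal 0.0000 0.0000 -1.0000
    outer loop
      vertex 1.287 7.360 0.000
      vertex 1.287 18.640 0.000
      vertex 26.000 13.000 0.000
    endloop
  endfacet
  facet normal 0.0000 0.0000 -1.0000
    outer loop
      vertex 10.107 0.326 0.000
      vertex 1.287 7.360 0.000
      vertex 26.000 13.000 0.000
    endloop
  endfacet
  facet normal 0.0000 0.0000 -1.0000
    outer loop
      vertex 21.105 2.836 0.000
      vertex 10.107 0.326 0.000
      vertex 26.000 13.000 0.000
    endloop
  endfacet
  facet normal 0.0000 0.0000 1.0000
    outer loop
      vertex 26.000 13.000 18.000
      vertex 21.105 23.164 18.000
      vertex 10.107 25.674 18.000
    endloop
  endfacet
  facet normal 0.0000 0.0000 1.0000
    outer loop
      vertex 26.000 13.000 18.000
      vertex 10.107 25.674 18.000
      vertex 1.287 18.640 18.000
    endloop
  endfacet
  facet normal 0.0000 0.0000 1.0000
    outer loop
      vertex 26.000 13.000 18.000
      vertex 1.287 18.640 18.000
      vertex 1.287 7.360 18.000
    endloop
  endfacet
  facet normal 0.0000 0.0000 1.0000
    outer loop
      vertex 26.000 13.000 18.000
      vertex 1.287 7.360 18.000
      vertex 10.107 0.326 18.000
    endloop
  endfacet
  facet normal 0.0000 0.0000 1.0000
    outer loop
      vertex 26.000 13.000 18.000
      vertex 10.107 0.326 18.000
      vertex 21.105 2.836 18.000
    endloop
  endfacet
  facet normal 0.9010 0.4339 0.0000
    outer loop
      vertex 26.000 13.000 0.000
      vertex 21.105 23.164 0.000
      vertex 21.105 23.164 18.000
    endloop
  endfacet
  facet normal 0.9010 0.4339 0.0000
    outer loop
      vertex 26.000 13.000 0.000
      vertex 21.105 23.164 18.000
      vertex 26.000 13.000 18.000
    endloop
  endfacet
  facet normal 0.2225 0.9749 0.0000
    outer loop
      vertex 21.105 23.164 0.000
      vertex 10.107 25.674 0.000
      vertex 10.107 25.674 18.000
    endloop
  endfacet
  facet normal 0.2225 0.9749 0.0000
    outer loop
      vertex 21.105 23.164 0.000
      vertex 10.107 25.674 18.000
      vertex 21.105 23.164 18.000
    endloop
  endfacet
  facet normal -0.6235 0.7818 0.0000
    outer loop
      vertex 10.107 25.674 0.000
      vertex 1.287 18.640 0.000
      vertex 1.287 18.640 18.000
    endloop
  endfacet
  facet normal -0.6235 0.7818 0.0000
    outer loop
      vertex 10.107 25.674 0.000
      vertex 1.287 18.640 18.000
      vertex 10.107 25.674 18.000
    endloop
  endfacet
  facet normal -1.0000 0.0000 0.0000
    outer loop
      vertex 1.287 18.640 0.000
      vertex 1.287 7.360 0.000
      vertex 1.287 7.360 18.000
    endloop
  endfacet
  facet normal -1.0000 0.0000 0.0000
    outer loop
      vertex 1.287 18.640 0.000
      vertex 1.287 7.360 18.000
      vertex 1.287 18.640 18.000
    endloop
  endfacet
  facet normal -0.6235 -0.7818 0.0000
    outer loop
      vertex 1.287 7.360 0.000
      vertex 10.107 0.326 0.000
      vertex 10.107 0.326 18.000
    endloop
  endfacet
  facet normal -0.6235 -0.7818 0.0000
    outer loop
      vertex 1.287 7.360 0.000
      vertex 10.107 0.326 18.000
      vertex 1.287 7.360 18.000
    endloop
  endfacet
  facet normal 0.2225 -0.9749 0.0000
    outer loop
      vertex 10.107 0.326 0.000
      vertex 21.105 2.836 0.000
      vertex 21.105 2.836 18.000
    endloop
  endfacet
  facet normal 0.2225 -0.9749 0.0000
    outer loop
      vertex 10.107 0.326 0.000
      vertex 21.105 2.836 18.000
      vertex 10.107 0.326 18.000
    endloop
  endfacet
  facet normal 0.9010 -0.4339 0.0000
    outer loop
      vertex 21.105 2.836 0.000
      vertex 26.000 13.000 0.000
      vertex 26.000 13.000 18.000
    endloop
  endfacet
  facet normal 0.9010 -0.4339 0.0000
    outer loop
      vertex 21.105 2.836 0.000
      vertex 26.000 13.000 18.000
      vertex 21.105 2.836 18.000
    endloop
  endfacet
endsolid part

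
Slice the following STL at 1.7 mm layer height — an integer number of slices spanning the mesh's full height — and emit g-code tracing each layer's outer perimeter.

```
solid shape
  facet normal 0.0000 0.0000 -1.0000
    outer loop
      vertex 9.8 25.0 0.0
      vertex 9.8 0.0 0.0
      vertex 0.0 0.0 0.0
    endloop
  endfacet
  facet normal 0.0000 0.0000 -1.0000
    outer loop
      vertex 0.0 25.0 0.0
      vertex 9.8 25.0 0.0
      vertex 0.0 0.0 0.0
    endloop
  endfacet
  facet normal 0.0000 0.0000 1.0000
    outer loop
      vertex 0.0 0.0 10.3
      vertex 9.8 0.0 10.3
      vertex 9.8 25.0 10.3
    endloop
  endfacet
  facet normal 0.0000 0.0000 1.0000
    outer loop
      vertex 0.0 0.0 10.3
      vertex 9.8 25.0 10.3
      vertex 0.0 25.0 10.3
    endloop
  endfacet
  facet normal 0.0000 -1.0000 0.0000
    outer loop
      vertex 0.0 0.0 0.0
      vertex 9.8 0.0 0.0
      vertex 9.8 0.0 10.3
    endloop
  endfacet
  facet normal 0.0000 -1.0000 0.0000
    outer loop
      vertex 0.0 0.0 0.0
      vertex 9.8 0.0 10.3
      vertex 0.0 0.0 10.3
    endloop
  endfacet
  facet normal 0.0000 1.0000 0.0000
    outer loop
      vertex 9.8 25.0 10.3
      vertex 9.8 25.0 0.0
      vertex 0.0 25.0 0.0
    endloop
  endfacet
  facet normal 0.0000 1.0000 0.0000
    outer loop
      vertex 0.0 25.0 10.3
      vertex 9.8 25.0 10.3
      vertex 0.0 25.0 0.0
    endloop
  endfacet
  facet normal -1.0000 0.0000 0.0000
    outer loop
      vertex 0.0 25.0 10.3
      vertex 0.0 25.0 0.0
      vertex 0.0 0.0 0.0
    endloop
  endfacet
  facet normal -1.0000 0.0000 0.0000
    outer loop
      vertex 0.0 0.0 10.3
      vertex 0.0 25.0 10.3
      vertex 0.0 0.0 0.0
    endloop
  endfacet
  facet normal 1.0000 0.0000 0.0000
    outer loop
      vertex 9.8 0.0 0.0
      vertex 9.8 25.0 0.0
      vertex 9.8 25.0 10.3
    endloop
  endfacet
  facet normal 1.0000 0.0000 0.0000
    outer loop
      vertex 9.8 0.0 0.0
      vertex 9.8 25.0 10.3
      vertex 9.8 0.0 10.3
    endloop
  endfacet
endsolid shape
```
; perimeter-only toolpath
G21 ; units = mm
G90 ; absolute positioning
G28 ; home
; layer 1
G0 Z1.7
G0 X0.0 Y0.0
G1 X9.8 Y0.0
G1 X9.8 Y25.0
G1 X0.0 Y25.0
G1 X0.0 Y0.0
; layer 2
G0 Z3.4
G0 X0.0 Y0.0
G1 X9.8 Y0.0
G1 X9.8 Y25.0
G1 X0.0 Y25.0
G1 X0.0 Y0.0
; layer 3
G0 Z5.2
G0 X0.0 Y0.0
G1 X9.8 Y0.0
G1 X9.8 Y25.0
G1 X0.0 Y25.0
G1 X0.0 Y0.0
; layer 4
G0 Z6.9
G0 X0.0 Y0.0
G1 X9.8 Y0.0
G1 X9.8 Y25.0
G1 X0.0 Y25.0
G1 X0.0 Y0.0
; layer 5
G0 Z8.6
G0 X0.0 Y0.0
G1 X9.8 Y0.0
G1 X9.8 Y25.0
G1 X0.0 Y25.0
G1 X0.0 Y0.0
; layer 6
G0 Z10.3
G0 X0.0 Y0.0
G1 X9.8 Y0.0
G1 X9.8 Y25.0
G1 X0.0 Y25.0
G1 X0.0 Y0.0
M2 ; end

The solid is a rectangular box, roughly 9.8 × 25 mm footprint and 10.3 mm tall. Slicing at Δz = 1.7 mm — 6 equal slices spanning the solid's height, so layer i sits at z = i·h/6 — gives 6 non-empty perimeters. Each is a 4-segment closed polygon; G0 lifts to the layer z and rapids to the start vertex, then G1 traces the edges.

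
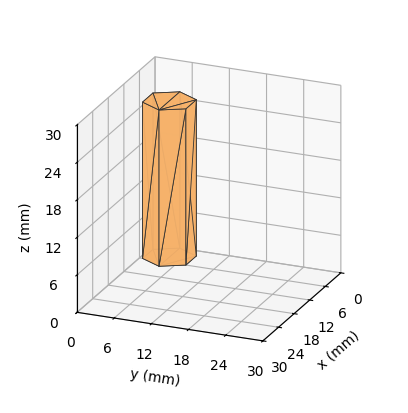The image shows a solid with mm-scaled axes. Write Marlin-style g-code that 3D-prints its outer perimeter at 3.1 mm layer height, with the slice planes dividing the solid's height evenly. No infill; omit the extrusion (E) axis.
Reading the render: the shape is a regular 6-sided prism (a cylinder approximated with 6 flat sides), circumscribed radius ≈ 4 mm, height ≈ 25 mm (dimensions read to the nearest mm from the axis ticks). For the g-code, the solid's height is divided into equal slices at the stated Δz and each level perimeter traced with G1 moves after a G0 lift.

; perimeter-only toolpath
G21 ; units = mm
G90 ; absolute positioning
G28 ; home
; layer 1
G0 Z3.1
G0 X8.0 Y4.0
G1 X6.0 Y7.5
G1 X2.0 Y7.5
G1 X0.0 Y4.0
G1 X2.0 Y0.5
G1 X6.0 Y0.5
G1 X8.0 Y4.0
; layer 2
G0 Z6.2
G0 X8.0 Y4.0
G1 X6.0 Y7.5
G1 X2.0 Y7.5
G1 X0.0 Y4.0
G1 X2.0 Y0.5
G1 X6.0 Y0.5
G1 X8.0 Y4.0
; layer 3
G0 Z9.4
G0 X8.0 Y4.0
G1 X6.0 Y7.5
G1 X2.0 Y7.5
G1 X0.0 Y4.0
G1 X2.0 Y0.5
G1 X6.0 Y0.5
G1 X8.0 Y4.0
; layer 4
G0 Z12.5
G0 X8.0 Y4.0
G1 X6.0 Y7.5
G1 X2.0 Y7.5
G1 X0.0 Y4.0
G1 X2.0 Y0.5
G1 X6.0 Y0.5
G1 X8.0 Y4.0
; layer 5
G0 Z15.6
G0 X8.0 Y4.0
G1 X6.0 Y7.5
G1 X2.0 Y7.5
G1 X0.0 Y4.0
G1 X2.0 Y0.5
G1 X6.0 Y0.5
G1 X8.0 Y4.0
; layer 6
G0 Z18.8
G0 X8.0 Y4.0
G1 X6.0 Y7.5
G1 X2.0 Y7.5
G1 X0.0 Y4.0
G1 X2.0 Y0.5
G1 X6.0 Y0.5
G1 X8.0 Y4.0
; layer 7
G0 Z21.9
G0 X8.0 Y4.0
G1 X6.0 Y7.5
G1 X2.0 Y7.5
G1 X0.0 Y4.0
G1 X2.0 Y0.5
G1 X6.0 Y0.5
G1 X8.0 Y4.0
; layer 8
G0 Z25.0
G0 X8.0 Y4.0
G1 X6.0 Y7.5
G1 X2.0 Y7.5
G1 X0.0 Y4.0
G1 X2.0 Y0.5
G1 X6.0 Y0.5
G1 X8.0 Y4.0
M2 ; end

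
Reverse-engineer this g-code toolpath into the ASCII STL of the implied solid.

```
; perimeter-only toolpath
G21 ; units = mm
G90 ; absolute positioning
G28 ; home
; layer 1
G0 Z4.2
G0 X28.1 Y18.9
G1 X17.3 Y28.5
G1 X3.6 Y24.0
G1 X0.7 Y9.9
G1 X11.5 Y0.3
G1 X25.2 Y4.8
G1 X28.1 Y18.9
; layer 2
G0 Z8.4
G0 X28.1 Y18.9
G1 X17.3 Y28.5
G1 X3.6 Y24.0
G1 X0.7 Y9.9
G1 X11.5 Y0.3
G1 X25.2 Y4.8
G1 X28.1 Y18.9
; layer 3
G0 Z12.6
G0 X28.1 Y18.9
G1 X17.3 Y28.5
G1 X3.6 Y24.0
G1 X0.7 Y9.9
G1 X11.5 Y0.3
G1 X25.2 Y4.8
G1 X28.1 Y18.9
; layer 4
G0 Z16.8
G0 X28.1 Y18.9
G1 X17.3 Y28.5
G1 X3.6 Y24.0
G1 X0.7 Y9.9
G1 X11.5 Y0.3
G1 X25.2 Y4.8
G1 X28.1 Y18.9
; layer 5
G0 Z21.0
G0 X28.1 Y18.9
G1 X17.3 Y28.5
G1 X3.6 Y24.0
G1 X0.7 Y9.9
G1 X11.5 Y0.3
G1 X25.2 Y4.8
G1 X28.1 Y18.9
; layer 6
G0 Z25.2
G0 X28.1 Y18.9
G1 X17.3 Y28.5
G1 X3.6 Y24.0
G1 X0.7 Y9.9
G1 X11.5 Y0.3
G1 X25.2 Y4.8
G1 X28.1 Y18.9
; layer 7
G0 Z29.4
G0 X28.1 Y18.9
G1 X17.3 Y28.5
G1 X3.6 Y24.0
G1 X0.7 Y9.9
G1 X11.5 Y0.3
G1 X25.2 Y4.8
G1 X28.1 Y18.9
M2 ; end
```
solid part
  facet normal 0.0000 0.0000 -1.0000
    outer loop
      vertex 3.6 24.0 0.0
      vertex 17.3 28.5 0.0
      vertex 28.1 18.9 0.0
    endloop
  endfacet
  facet normal 0.0000 0.0000 -1.0000
    outer loop
      vertex 0.7 9.9 0.0
      vertex 3.6 24.0 0.0
      vertex 28.1 18.9 0.0
    endloop
  endfacet
  facet normal 0.0000 0.0000 -1.0000
    outer loop
      vertex 11.5 0.3 0.0
      vertex 0.7 9.9 0.0
      vertex 28.1 18.9 0.0
    endloop
  endfacet
  facet normal 0.0000 0.0000 -1.0000
    outer loop
      vertex 25.2 4.8 0.0
      vertex 11.5 0.3 0.0
      vertex 28.1 18.9 0.0
    endloop
  endfacet
  facet normal 0.0000 0.0000 1.0000
    outer loop
      vertex 28.1 18.9 29.4
      vertex 17.3 28.5 29.4
      vertex 3.6 24.0 29.4
    endloop
  endfacet
  facet normal 0.0000 0.0000 1.0000
    outer loop
      vertex 28.1 18.9 29.4
      vertex 3.6 24.0 29.4
      vertex 0.7 9.9 29.4
    endloop
  endfacet
  facet normal 0.0000 0.0000 1.0000
    outer loop
      vertex 28.1 18.9 29.4
      vertex 0.7 9.9 29.4
      vertex 11.5 0.3 29.4
    endloop
  endfacet
  facet normal 0.0000 0.0000 1.0000
    outer loop
      vertex 28.1 18.9 29.4
      vertex 11.5 0.3 29.4
      vertex 25.2 4.8 29.4
    endloop
  endfacet
  facet normal 0.6644 0.7474 0.0000
    outer loop
      vertex 28.1 18.9 0.0
      vertex 17.3 28.5 0.0
      vertex 17.3 28.5 29.4
    endloop
  endfacet
  facet normal 0.6644 0.7474 0.0000
    outer loop
      vertex 28.1 18.9 0.0
      vertex 17.3 28.5 29.4
      vertex 28.1 18.9 29.4
    endloop
  endfacet
  facet normal -0.3121 0.9501 0.0000
    outer loop
      vertex 17.3 28.5 0.0
      vertex 3.6 24.0 0.0
      vertex 3.6 24.0 29.4
    endloop
  endfacet
  facet normal -0.3121 0.9501 0.0000
    outer loop
      vertex 17.3 28.5 0.0
      vertex 3.6 24.0 29.4
      vertex 17.3 28.5 29.4
    endloop
  endfacet
  facet normal -0.9795 0.2015 0.0000
    outer loop
      vertex 3.6 24.0 0.0
      vertex 0.7 9.9 0.0
      vertex 0.7 9.9 29.4
    endloop
  endfacet
  facet normal -0.9795 0.2015 0.0000
    outer loop
      vertex 3.6 24.0 0.0
      vertex 0.7 9.9 29.4
      vertex 3.6 24.0 29.4
    endloop
  endfacet
  facet normal -0.6644 -0.7474 0.0000
    outer loop
      vertex 0.7 9.9 0.0
      vertex 11.5 0.3 0.0
      vertex 11.5 0.3 29.4
    endloop
  endfacet
  facet normal -0.6644 -0.7474 0.0000
    outer loop
      vertex 0.7 9.9 0.0
      vertex 11.5 0.3 29.4
      vertex 0.7 9.9 29.4
    endloop
  endfacet
  facet normal 0.3121 -0.9501 0.0000
    outer loop
      vertex 11.5 0.3 0.0
      vertex 25.2 4.8 0.0
      vertex 25.2 4.8 29.4
    endloop
  endfacet
  facet normal 0.3121 -0.9501 0.0000
    outer loop
      vertex 11.5 0.3 0.0
      vertex 25.2 4.8 29.4
      vertex 11.5 0.3 29.4
    endloop
  endfacet
  facet normal 0.9795 -0.2015 0.0000
    outer loop
      vertex 25.2 4.8 0.0
      vertex 28.1 18.9 0.0
      vertex 28.1 18.9 29.4
    endloop
  endfacet
  facet normal 0.9795 -0.2015 0.0000
    outer loop
      vertex 25.2 4.8 0.0
      vertex 28.1 18.9 29.4
      vertex 25.2 4.8 29.4
    endloop
  endfacet
endsolid part

The G0 Z moves step by Δz≈4.2 mm. Every layer's G1 loop is the same polygon, so the solid is a straight extrusion of it from z=0 to z≈29.4. Closing with flat bottom and top caps and triangulating gives 20 facets — a regular 6-sided prism (a cylinder approximated with 6 flat sides), circumscribed radius ≈ 14.4 mm, height ≈ 29.4 mm.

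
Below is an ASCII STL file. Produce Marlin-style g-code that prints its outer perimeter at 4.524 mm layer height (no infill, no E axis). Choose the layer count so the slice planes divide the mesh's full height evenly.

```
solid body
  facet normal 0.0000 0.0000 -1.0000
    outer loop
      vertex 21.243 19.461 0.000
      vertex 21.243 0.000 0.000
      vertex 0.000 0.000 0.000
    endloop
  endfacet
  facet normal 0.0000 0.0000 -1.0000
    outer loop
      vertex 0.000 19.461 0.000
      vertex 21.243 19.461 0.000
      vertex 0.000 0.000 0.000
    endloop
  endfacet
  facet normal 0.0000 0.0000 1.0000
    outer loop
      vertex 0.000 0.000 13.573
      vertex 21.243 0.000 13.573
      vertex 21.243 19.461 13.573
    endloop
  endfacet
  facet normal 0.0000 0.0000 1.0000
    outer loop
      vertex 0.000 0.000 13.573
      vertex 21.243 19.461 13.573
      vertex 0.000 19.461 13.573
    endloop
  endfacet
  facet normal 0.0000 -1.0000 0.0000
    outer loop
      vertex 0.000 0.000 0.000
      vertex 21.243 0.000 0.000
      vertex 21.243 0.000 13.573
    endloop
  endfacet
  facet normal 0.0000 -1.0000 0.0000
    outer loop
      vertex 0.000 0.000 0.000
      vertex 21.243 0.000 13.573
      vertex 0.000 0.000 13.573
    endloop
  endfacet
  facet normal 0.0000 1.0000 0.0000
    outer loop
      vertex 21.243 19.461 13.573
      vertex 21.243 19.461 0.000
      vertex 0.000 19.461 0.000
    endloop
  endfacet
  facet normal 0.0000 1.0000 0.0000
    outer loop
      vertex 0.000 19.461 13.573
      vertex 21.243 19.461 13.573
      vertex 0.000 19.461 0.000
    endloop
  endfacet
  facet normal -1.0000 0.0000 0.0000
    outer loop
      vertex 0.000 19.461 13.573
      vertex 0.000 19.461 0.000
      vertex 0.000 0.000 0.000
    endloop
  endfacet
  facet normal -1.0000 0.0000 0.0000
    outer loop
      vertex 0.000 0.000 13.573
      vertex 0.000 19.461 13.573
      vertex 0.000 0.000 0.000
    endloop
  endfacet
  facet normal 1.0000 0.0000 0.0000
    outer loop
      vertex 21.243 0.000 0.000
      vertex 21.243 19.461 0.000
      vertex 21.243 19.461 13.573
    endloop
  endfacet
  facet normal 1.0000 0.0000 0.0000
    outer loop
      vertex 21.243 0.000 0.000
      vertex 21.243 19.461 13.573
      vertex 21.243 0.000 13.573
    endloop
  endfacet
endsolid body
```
; perimeter-only toolpath
G21 ; units = mm
G90 ; absolute positioning
G28 ; home
; layer 1
G0 Z4.524
G0 X0.000 Y0.000
G1 X21.243 Y0.000
G1 X21.243 Y19.461
G1 X0.000 Y19.461
G1 X0.000 Y0.000
; layer 2
G0 Z9.049
G0 X0.000 Y0.000
G1 X21.243 Y0.000
G1 X21.243 Y19.461
G1 X0.000 Y19.461
G1 X0.000 Y0.000
; layer 3
G0 Z13.573
G0 X0.000 Y0.000
G1 X21.243 Y0.000
G1 X21.243 Y19.461
G1 X0.000 Y19.461
G1 X0.000 Y0.000
M2 ; end

The solid is a rectangular box, roughly 21.2 × 19.5 mm footprint and 13.6 mm tall. Slicing at Δz = 4.524 mm — 3 equal slices spanning the solid's height, so layer i sits at z = i·h/3 — gives 3 non-empty perimeters. Each is a 4-segment closed polygon; G0 lifts to the layer z and rapids to the start vertex, then G1 traces the edges.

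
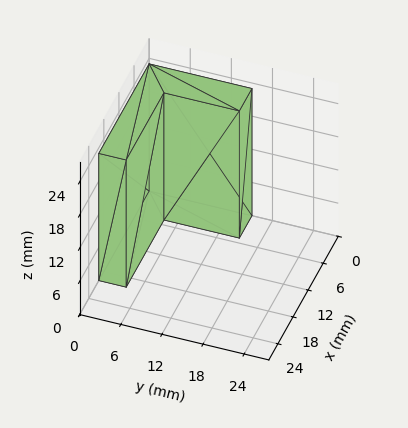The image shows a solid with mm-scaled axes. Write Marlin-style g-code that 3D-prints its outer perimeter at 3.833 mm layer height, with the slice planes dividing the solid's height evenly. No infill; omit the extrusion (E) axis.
Reading the render: the shape is an L-shaped prism: outer 20 × 15 mm, arm thicknesses ≈ 4 mm (horizontal) and 5 mm (vertical), extruded 23 mm in z (dimensions read to the nearest mm from the axis ticks). For the g-code, the solid's height is divided into equal slices at the stated Δz and each level perimeter traced with G1 moves after a G0 lift.

; perimeter-only toolpath
G21 ; units = mm
G90 ; absolute positioning
G28 ; home
; layer 1
G0 Z3.833
G0 X0.000 Y0.000
G1 X20.000 Y0.000
G1 X20.000 Y4.000
G1 X5.000 Y4.000
G1 X5.000 Y15.000
G1 X0.000 Y15.000
G1 X0.000 Y0.000
; layer 2
G0 Z7.667
G0 X0.000 Y0.000
G1 X20.000 Y0.000
G1 X20.000 Y4.000
G1 X5.000 Y4.000
G1 X5.000 Y15.000
G1 X0.000 Y15.000
G1 X0.000 Y0.000
; layer 3
G0 Z11.500
G0 X0.000 Y0.000
G1 X20.000 Y0.000
G1 X20.000 Y4.000
G1 X5.000 Y4.000
G1 X5.000 Y15.000
G1 X0.000 Y15.000
G1 X0.000 Y0.000
; layer 4
G0 Z15.333
G0 X0.000 Y0.000
G1 X20.000 Y0.000
G1 X20.000 Y4.000
G1 X5.000 Y4.000
G1 X5.000 Y15.000
G1 X0.000 Y15.000
G1 X0.000 Y0.000
; layer 5
G0 Z19.167
G0 X0.000 Y0.000
G1 X20.000 Y0.000
G1 X20.000 Y4.000
G1 X5.000 Y4.000
G1 X5.000 Y15.000
G1 X0.000 Y15.000
G1 X0.000 Y0.000
; layer 6
G0 Z23.000
G0 X0.000 Y0.000
G1 X20.000 Y0.000
G1 X20.000 Y4.000
G1 X5.000 Y4.000
G1 X5.000 Y15.000
G1 X0.000 Y15.000
G1 X0.000 Y0.000
M2 ; end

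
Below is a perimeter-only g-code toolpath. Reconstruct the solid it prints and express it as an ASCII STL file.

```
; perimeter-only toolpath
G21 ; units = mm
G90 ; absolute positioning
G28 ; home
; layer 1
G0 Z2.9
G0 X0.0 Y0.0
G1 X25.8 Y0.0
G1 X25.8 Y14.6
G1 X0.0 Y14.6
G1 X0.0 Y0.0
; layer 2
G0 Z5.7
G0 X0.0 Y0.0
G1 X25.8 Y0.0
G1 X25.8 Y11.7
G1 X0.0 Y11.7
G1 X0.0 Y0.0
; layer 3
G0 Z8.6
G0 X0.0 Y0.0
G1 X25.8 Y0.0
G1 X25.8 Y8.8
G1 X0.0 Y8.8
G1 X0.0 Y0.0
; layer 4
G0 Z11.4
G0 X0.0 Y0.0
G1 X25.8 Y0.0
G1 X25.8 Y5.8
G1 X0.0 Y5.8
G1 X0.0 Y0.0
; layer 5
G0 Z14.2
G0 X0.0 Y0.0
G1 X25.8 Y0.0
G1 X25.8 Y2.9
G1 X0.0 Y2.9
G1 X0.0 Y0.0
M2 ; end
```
solid part
  facet normal 0.0000 0.0000 -1.0000
    outer loop
      vertex 25.8 17.5 0.0
      vertex 25.8 0.0 0.0
      vertex 0.0 0.0 0.0
    endloop
  endfacet
  facet normal 0.0000 0.0000 -1.0000
    outer loop
      vertex 0.0 17.5 0.0
      vertex 25.8 17.5 0.0
      vertex 0.0 0.0 0.0
    endloop
  endfacet
  facet normal 0.0000 -1.0000 0.0000
    outer loop
      vertex 0.0 0.0 0.0
      vertex 25.8 0.0 0.0
      vertex 25.8 0.0 17.1
    endloop
  endfacet
  facet normal 0.0000 -1.0000 0.0000
    outer loop
      vertex 0.0 0.0 0.0
      vertex 25.8 0.0 17.1
      vertex 0.0 0.0 17.1
    endloop
  endfacet
  facet normal 0.0000 0.6989 0.7152
    outer loop
      vertex 0.0 0.0 17.1
      vertex 25.8 0.0 17.1
      vertex 25.8 17.5 0.0
    endloop
  endfacet
  facet normal 0.0000 0.6989 0.7152
    outer loop
      vertex 0.0 0.0 17.1
      vertex 25.8 17.5 0.0
      vertex 0.0 17.5 0.0
    endloop
  endfacet
  facet normal -1.0000 0.0000 0.0000
    outer loop
      vertex 0.0 0.0 17.1
      vertex 0.0 17.5 0.0
      vertex 0.0 0.0 0.0
    endloop
  endfacet
  facet normal 1.0000 0.0000 0.0000
    outer loop
      vertex 25.8 0.0 0.0
      vertex 25.8 17.5 0.0
      vertex 25.8 0.0 17.1
    endloop
  endfacet
endsolid part

The G0 Z moves step by Δz≈2.9 mm. The G1 loops shrink linearly with z, so the solid tapers from its base footprint up to z≈17.1. Closing with a flat bottom cap and the tapered top and triangulating gives 8 facets — a wedge (ramp): 25.8 × 17.5 mm base, rising to 17.1 mm along the y=0 edge and sloping linearly to z=0 at y=17.5.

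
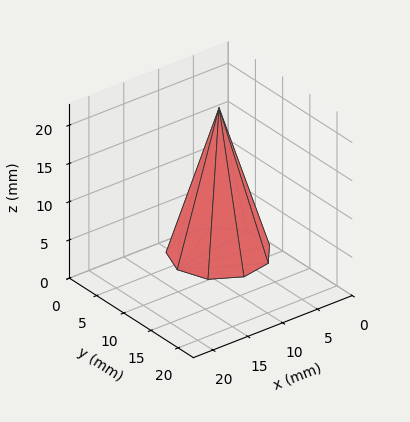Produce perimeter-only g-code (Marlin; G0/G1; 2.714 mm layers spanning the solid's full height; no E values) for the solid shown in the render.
Reading the render: the shape is a regular 9-sided pyramid, base circumscribed radius ≈ 6 mm, apex at z ≈ 19 mm (dimensions read to the nearest mm from the axis ticks). For the g-code, the solid's height is divided into equal slices at the stated Δz and each level perimeter traced with G1 moves after a G0 lift.

; perimeter-only toolpath
G21 ; units = mm
G90 ; absolute positioning
G28 ; home
; layer 1
G0 Z2.714
G0 X11.143 Y6.000
G1 X9.939 Y9.306
G1 X6.893 Y11.065
G1 X3.429 Y10.454
G1 X1.167 Y7.759
G1 X1.167 Y4.241
G1 X3.429 Y1.546
G1 X6.893 Y0.935
G1 X9.939 Y2.694
G1 X11.143 Y6.000
; layer 2
G0 Z5.429
G0 X10.286 Y6.000
G1 X9.283 Y8.755
G1 X6.744 Y10.221
G1 X3.857 Y9.711
G1 X1.973 Y7.466
G1 X1.973 Y4.534
G1 X3.857 Y2.289
G1 X6.744 Y1.779
G1 X9.283 Y3.245
G1 X10.286 Y6.000
; layer 3
G0 Z8.143
G0 X9.429 Y6.000
G1 X8.626 Y8.204
G1 X6.595 Y9.377
G1 X4.286 Y8.969
G1 X2.778 Y7.173
G1 X2.778 Y4.827
G1 X4.286 Y3.031
G1 X6.595 Y2.623
G1 X8.626 Y3.796
G1 X9.429 Y6.000
; layer 4
G0 Z10.857
G0 X8.571 Y6.000
G1 X7.970 Y7.653
G1 X6.447 Y8.532
G1 X4.714 Y8.227
G1 X3.584 Y6.879
G1 X3.584 Y5.121
G1 X4.714 Y3.773
G1 X6.447 Y3.468
G1 X7.970 Y4.347
G1 X8.571 Y6.000
; layer 5
G0 Z13.571
G0 X7.714 Y6.000
G1 X7.313 Y7.102
G1 X6.298 Y7.688
G1 X5.143 Y7.485
G1 X4.389 Y6.586
G1 X4.389 Y5.414
G1 X5.143 Y4.515
G1 X6.298 Y4.312
G1 X7.313 Y4.898
G1 X7.714 Y6.000
; layer 6
G0 Z16.286
G0 X6.857 Y6.000
G1 X6.657 Y6.551
G1 X6.149 Y6.844
G1 X5.571 Y6.742
G1 X5.195 Y6.293
G1 X5.195 Y5.707
G1 X5.571 Y5.258
G1 X6.149 Y5.156
G1 X6.657 Y5.449
G1 X6.857 Y6.000
M2 ; end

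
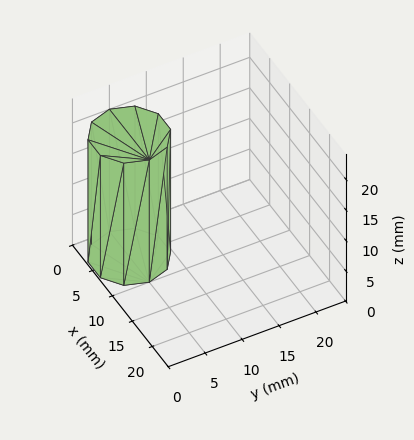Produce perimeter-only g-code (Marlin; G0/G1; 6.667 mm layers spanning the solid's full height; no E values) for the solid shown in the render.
Reading the render: the shape is a regular 10-sided prism (a cylinder approximated with 10 flat sides), circumscribed radius ≈ 5 mm, height ≈ 20 mm (dimensions read to the nearest mm from the axis ticks). For the g-code, the solid's height is divided into equal slices at the stated Δz and each level perimeter traced with G1 moves after a G0 lift.

; perimeter-only toolpath
G21 ; units = mm
G90 ; absolute positioning
G28 ; home
; layer 1
G0 Z6.667
G0 X10.000 Y5.000
G1 X9.045 Y7.939
G1 X6.545 Y9.755
G1 X3.455 Y9.755
G1 X0.955 Y7.939
G1 X0.000 Y5.000
G1 X0.955 Y2.061
G1 X3.455 Y0.245
G1 X6.545 Y0.245
G1 X9.045 Y2.061
G1 X10.000 Y5.000
; layer 2
G0 Z13.333
G0 X10.000 Y5.000
G1 X9.045 Y7.939
G1 X6.545 Y9.755
G1 X3.455 Y9.755
G1 X0.955 Y7.939
G1 X0.000 Y5.000
G1 X0.955 Y2.061
G1 X3.455 Y0.245
G1 X6.545 Y0.245
G1 X9.045 Y2.061
G1 X10.000 Y5.000
; layer 3
G0 Z20.000
G0 X10.000 Y5.000
G1 X9.045 Y7.939
G1 X6.545 Y9.755
G1 X3.455 Y9.755
G1 X0.955 Y7.939
G1 X0.000 Y5.000
G1 X0.955 Y2.061
G1 X3.455 Y0.245
G1 X6.545 Y0.245
G1 X9.045 Y2.061
G1 X10.000 Y5.000
M2 ; end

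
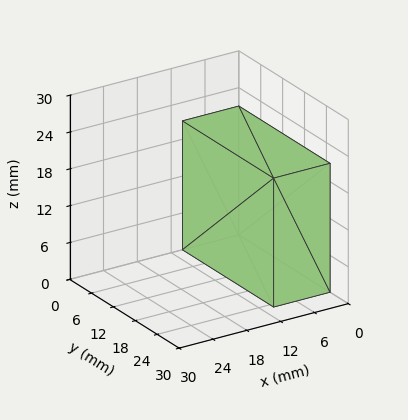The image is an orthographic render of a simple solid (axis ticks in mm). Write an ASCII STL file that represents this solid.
Reading the render: the shape is a rectangular box, roughly 10 × 25 mm footprint and 21 mm tall (dimensions read to the nearest mm from the axis ticks). For the STL, each face is triangulated and given an outward normal.

solid part
  facet normal 0.0000 0.0000 -1.0000
    outer loop
      vertex 10.0 25.0 0.0
      vertex 10.0 0.0 0.0
      vertex 0.0 0.0 0.0
    endloop
  endfacet
  facet normal 0.0000 0.0000 -1.0000
    outer loop
      vertex 0.0 25.0 0.0
      vertex 10.0 25.0 0.0
      vertex 0.0 0.0 0.0
    endloop
  endfacet
  facet normal 0.0000 0.0000 1.0000
    outer loop
      vertex 0.0 0.0 21.0
      vertex 10.0 0.0 21.0
      vertex 10.0 25.0 21.0
    endloop
  endfacet
  facet normal 0.0000 0.0000 1.0000
    outer loop
      vertex 0.0 0.0 21.0
      vertex 10.0 25.0 21.0
      vertex 0.0 25.0 21.0
    endloop
  endfacet
  facet normal 0.0000 -1.0000 0.0000
    outer loop
      vertex 0.0 0.0 0.0
      vertex 10.0 0.0 0.0
      vertex 10.0 0.0 21.0
    endloop
  endfacet
  facet normal 0.0000 -1.0000 0.0000
    outer loop
      vertex 0.0 0.0 0.0
      vertex 10.0 0.0 21.0
      vertex 0.0 0.0 21.0
    endloop
  endfacet
  facet normal 0.0000 1.0000 0.0000
    outer loop
      vertex 10.0 25.0 21.0
      vertex 10.0 25.0 0.0
      vertex 0.0 25.0 0.0
    endloop
  endfacet
  facet normal 0.0000 1.0000 0.0000
    outer loop
      vertex 0.0 25.0 21.0
      vertex 10.0 25.0 21.0
      vertex 0.0 25.0 0.0
    endloop
  endfacet
  facet normal -1.0000 0.0000 0.0000
    outer loop
      vertex 0.0 25.0 21.0
      vertex 0.0 25.0 0.0
      vertex 0.0 0.0 0.0
    endloop
  endfacet
  facet normal -1.0000 0.0000 0.0000
    outer loop
      vertex 0.0 0.0 21.0
      vertex 0.0 25.0 21.0
      vertex 0.0 0.0 0.0
    endloop
  endfacet
  facet normal 1.0000 0.0000 0.0000
    outer loop
      vertex 10.0 0.0 0.0
      vertex 10.0 25.0 0.0
      vertex 10.0 25.0 21.0
    endloop
  endfacet
  facet normal 1.0000 0.0000 0.0000
    outer loop
      vertex 10.0 0.0 0.0
      vertex 10.0 25.0 21.0
      vertex 10.0 0.0 21.0
    endloop
  endfacet
endsolid part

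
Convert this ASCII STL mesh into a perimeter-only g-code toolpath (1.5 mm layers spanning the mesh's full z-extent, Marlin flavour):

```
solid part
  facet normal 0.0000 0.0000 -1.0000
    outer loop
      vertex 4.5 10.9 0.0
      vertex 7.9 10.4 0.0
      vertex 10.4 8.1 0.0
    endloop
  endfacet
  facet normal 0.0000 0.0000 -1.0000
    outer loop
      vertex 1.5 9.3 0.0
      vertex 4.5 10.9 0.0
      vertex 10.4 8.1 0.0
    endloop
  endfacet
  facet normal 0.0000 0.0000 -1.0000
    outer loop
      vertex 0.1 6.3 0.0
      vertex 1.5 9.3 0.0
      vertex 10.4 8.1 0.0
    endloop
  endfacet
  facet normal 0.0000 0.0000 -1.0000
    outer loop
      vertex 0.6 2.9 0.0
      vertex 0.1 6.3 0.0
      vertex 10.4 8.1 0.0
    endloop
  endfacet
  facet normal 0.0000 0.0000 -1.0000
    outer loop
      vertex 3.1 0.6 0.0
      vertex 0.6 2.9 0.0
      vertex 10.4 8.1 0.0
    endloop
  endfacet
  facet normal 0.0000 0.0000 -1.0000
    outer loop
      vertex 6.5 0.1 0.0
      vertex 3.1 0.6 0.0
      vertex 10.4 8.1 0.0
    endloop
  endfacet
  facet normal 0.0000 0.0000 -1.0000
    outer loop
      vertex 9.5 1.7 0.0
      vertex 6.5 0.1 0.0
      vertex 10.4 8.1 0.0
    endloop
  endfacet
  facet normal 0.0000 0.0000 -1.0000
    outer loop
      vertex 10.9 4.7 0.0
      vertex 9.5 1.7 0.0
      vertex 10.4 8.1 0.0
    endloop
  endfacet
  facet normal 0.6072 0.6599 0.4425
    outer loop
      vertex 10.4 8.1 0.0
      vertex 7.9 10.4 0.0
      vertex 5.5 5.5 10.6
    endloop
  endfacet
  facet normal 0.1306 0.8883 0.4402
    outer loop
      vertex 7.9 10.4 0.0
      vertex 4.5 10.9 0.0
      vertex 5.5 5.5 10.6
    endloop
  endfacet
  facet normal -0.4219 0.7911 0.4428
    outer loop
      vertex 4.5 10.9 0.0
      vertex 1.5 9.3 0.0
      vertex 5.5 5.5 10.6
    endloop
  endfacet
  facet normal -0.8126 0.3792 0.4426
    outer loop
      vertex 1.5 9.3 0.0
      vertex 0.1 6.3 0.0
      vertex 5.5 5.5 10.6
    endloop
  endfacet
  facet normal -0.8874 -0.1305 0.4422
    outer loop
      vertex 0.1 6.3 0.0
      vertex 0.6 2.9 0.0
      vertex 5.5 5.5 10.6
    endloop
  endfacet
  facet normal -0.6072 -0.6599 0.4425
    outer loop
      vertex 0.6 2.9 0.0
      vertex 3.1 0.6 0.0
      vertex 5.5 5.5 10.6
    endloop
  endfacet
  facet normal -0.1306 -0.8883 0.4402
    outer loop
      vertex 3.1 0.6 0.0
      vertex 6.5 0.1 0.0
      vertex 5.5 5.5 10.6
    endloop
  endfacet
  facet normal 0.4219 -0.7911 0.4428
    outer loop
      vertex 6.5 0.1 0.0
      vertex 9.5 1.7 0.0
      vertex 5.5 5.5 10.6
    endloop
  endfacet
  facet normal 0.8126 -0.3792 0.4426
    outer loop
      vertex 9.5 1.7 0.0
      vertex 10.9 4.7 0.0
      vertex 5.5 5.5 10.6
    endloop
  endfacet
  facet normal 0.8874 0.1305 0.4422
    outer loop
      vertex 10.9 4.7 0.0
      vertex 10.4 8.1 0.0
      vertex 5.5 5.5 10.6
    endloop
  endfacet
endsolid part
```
; perimeter-only toolpath
G21 ; units = mm
G90 ; absolute positioning
G28 ; home
; layer 1
G0 Z1.5
G0 X9.7 Y7.7
G1 X7.6 Y9.7
G1 X4.6 Y10.1
G1 X2.1 Y8.8
G1 X0.9 Y6.2
G1 X1.3 Y3.3
G1 X3.4 Y1.3
G1 X6.4 Y0.9
G1 X8.9 Y2.2
G1 X10.1 Y4.8
G1 X9.7 Y7.7
; layer 2
G0 Z3.0
G0 X9.0 Y7.4
G1 X7.2 Y9.0
G1 X4.8 Y9.4
G1 X2.6 Y8.2
G1 X1.6 Y6.1
G1 X2.0 Y3.6
G1 X3.8 Y2.0
G1 X6.2 Y1.6
G1 X8.4 Y2.8
G1 X9.4 Y4.9
G1 X9.0 Y7.4
; layer 3
G0 Z4.5
G0 X8.3 Y7.0
G1 X6.9 Y8.3
G1 X4.9 Y8.6
G1 X3.2 Y7.7
G1 X2.4 Y6.0
G1 X2.7 Y4.0
G1 X4.1 Y2.7
G1 X6.1 Y2.4
G1 X7.8 Y3.3
G1 X8.6 Y5.0
G1 X8.3 Y7.0
; layer 4
G0 Z6.1
G0 X7.6 Y6.6
G1 X6.5 Y7.6
G1 X5.1 Y7.8
G1 X3.8 Y7.1
G1 X3.2 Y5.8
G1 X3.4 Y4.4
G1 X4.5 Y3.4
G1 X5.9 Y3.2
G1 X7.2 Y3.9
G1 X7.8 Y5.2
G1 X7.6 Y6.6
; layer 5
G0 Z7.6
G0 X6.9 Y6.2
G1 X6.2 Y6.9
G1 X5.2 Y7.0
G1 X4.4 Y6.6
G1 X4.0 Y5.7
G1 X4.1 Y4.8
G1 X4.8 Y4.1
G1 X5.8 Y4.0
G1 X6.6 Y4.4
G1 X7.0 Y5.3
G1 X6.9 Y6.2
; layer 6
G0 Z9.1
G0 X6.2 Y5.9
G1 X5.8 Y6.2
G1 X5.4 Y6.3
G1 X4.9 Y6.0
G1 X4.7 Y5.6
G1 X4.8 Y5.1
G1 X5.2 Y4.8
G1 X5.6 Y4.7
G1 X6.1 Y5.0
G1 X6.3 Y5.4
G1 X6.2 Y5.9
M2 ; end

The solid is a regular 10-sided pyramid, base circumscribed radius ≈ 5.5 mm, apex at z ≈ 10.6 mm. Slicing at Δz = 1.5 mm — 7 equal slices spanning the solid's height, so layer i sits at z = i·h/7 — gives 6 non-empty perimeters. Each is a 10-segment closed polygon; G0 lifts to the layer z and rapids to the start vertex, then G1 traces the edges. The cross-section shrinks linearly with z (the slice at the apex is degenerate and omitted).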